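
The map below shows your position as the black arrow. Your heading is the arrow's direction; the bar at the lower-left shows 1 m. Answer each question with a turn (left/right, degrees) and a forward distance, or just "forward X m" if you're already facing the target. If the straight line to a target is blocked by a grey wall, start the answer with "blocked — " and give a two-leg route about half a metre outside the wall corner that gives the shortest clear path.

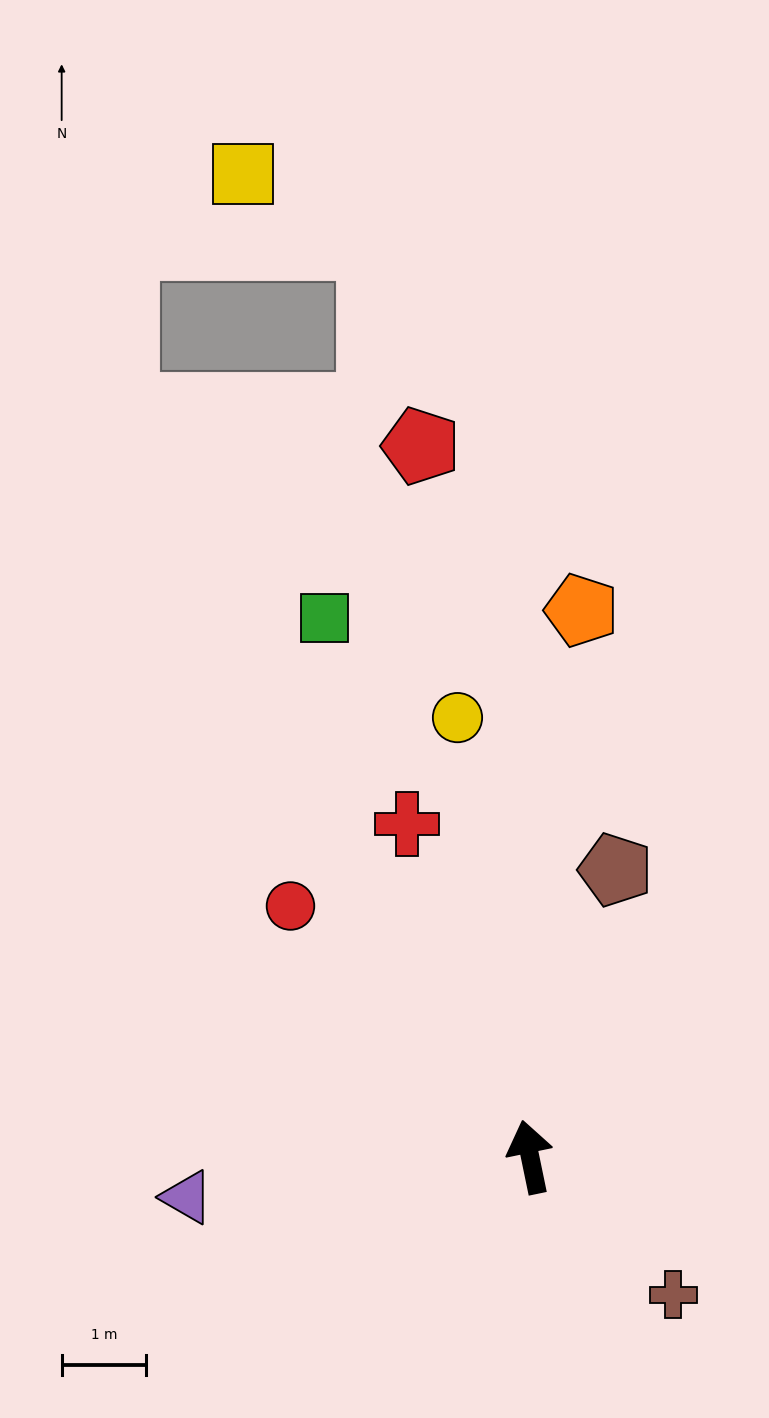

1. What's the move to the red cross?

turn left 9°, forward 4.2 m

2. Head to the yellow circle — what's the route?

turn right 2°, forward 5.3 m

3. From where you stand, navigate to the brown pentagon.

turn right 28°, forward 3.5 m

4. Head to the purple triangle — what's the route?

turn left 85°, forward 4.1 m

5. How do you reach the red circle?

turn left 32°, forward 4.1 m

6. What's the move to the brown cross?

turn right 146°, forward 2.4 m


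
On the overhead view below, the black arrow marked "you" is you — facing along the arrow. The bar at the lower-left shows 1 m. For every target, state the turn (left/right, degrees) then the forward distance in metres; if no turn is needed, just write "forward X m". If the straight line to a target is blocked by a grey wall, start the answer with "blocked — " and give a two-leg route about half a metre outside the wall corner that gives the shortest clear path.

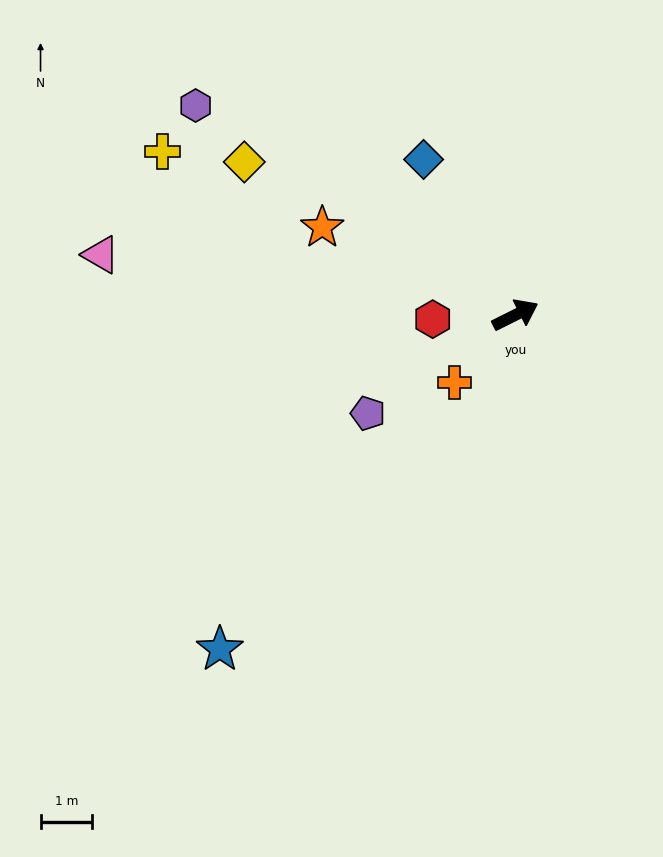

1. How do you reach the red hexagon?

turn left 156°, forward 1.6 m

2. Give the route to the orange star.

turn left 129°, forward 4.1 m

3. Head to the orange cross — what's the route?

turn right 159°, forward 1.8 m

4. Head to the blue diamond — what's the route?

turn left 94°, forward 3.5 m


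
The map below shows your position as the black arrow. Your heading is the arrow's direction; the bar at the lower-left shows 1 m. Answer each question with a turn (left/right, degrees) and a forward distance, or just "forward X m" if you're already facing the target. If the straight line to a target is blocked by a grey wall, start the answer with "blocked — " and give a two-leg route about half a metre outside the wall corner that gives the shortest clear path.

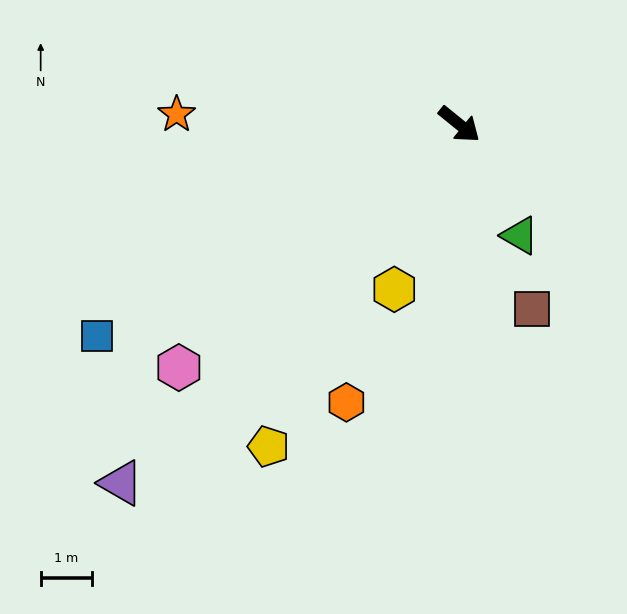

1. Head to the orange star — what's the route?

turn right 143°, forward 5.6 m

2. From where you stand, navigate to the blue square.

turn right 111°, forward 8.2 m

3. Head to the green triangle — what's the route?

turn right 22°, forward 2.5 m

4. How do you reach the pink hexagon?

turn right 100°, forward 7.3 m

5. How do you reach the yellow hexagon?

turn right 72°, forward 3.5 m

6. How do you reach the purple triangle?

turn right 94°, forward 9.7 m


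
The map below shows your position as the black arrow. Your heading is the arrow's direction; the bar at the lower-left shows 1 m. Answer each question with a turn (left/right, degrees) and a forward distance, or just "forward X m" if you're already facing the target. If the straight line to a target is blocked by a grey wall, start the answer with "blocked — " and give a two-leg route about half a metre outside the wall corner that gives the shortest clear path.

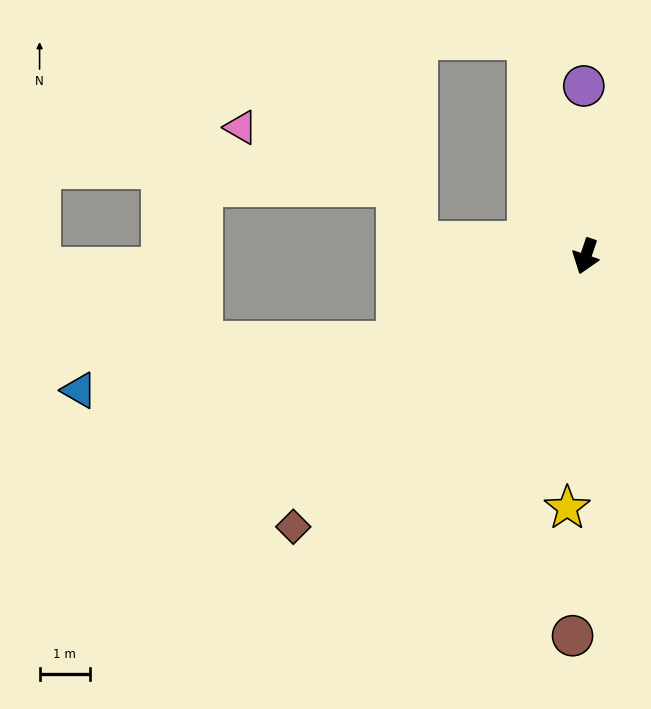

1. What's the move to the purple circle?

turn right 161°, forward 3.4 m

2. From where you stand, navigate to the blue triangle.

blocked — turn right 47°, forward 4.1 m, then turn right 16°, forward 6.4 m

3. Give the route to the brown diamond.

turn right 28°, forward 8.0 m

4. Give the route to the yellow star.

turn left 15°, forward 5.0 m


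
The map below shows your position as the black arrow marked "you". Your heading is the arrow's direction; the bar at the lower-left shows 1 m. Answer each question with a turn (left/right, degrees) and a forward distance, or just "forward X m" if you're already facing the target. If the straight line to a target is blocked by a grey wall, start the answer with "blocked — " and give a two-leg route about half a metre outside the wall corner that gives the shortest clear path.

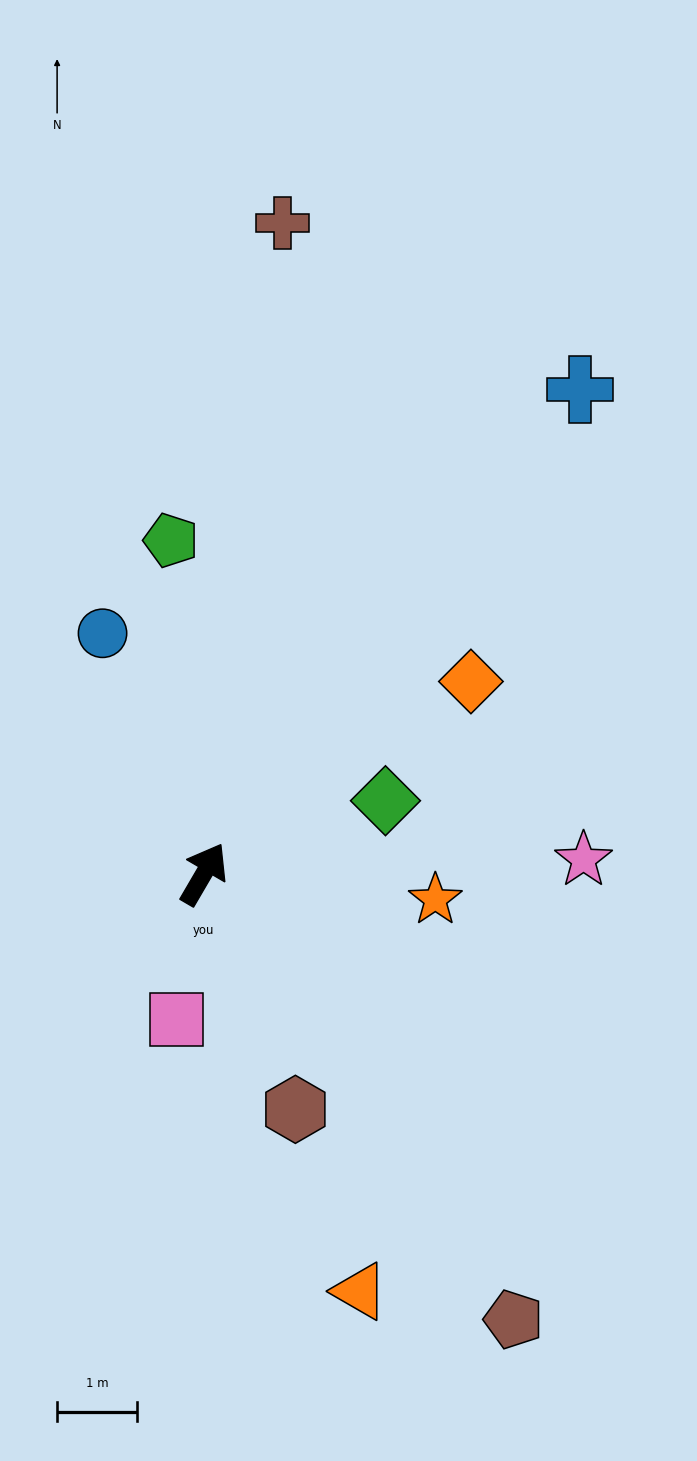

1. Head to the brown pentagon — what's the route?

turn right 115°, forward 6.8 m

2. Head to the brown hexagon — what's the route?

turn right 128°, forward 3.2 m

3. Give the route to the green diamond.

turn right 38°, forward 2.5 m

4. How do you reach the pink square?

turn right 160°, forward 1.9 m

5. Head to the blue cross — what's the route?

turn right 8°, forward 7.7 m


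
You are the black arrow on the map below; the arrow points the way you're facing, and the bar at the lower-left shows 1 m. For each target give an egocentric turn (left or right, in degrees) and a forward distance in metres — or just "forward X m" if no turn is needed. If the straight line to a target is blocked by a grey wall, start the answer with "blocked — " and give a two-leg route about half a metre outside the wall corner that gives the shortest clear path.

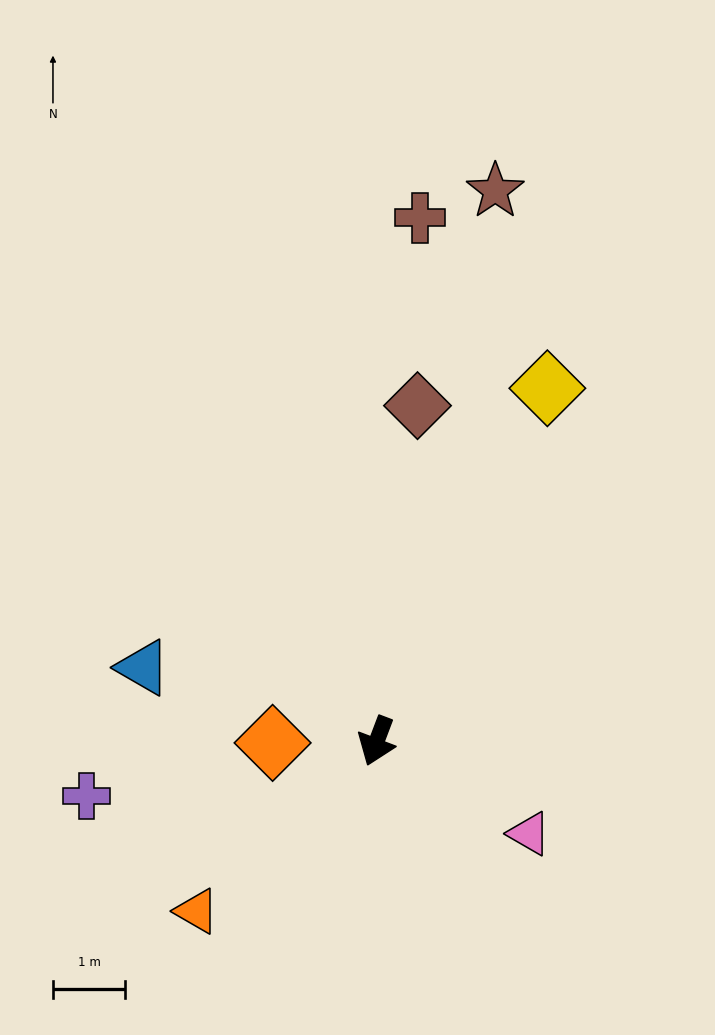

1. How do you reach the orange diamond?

turn right 68°, forward 1.4 m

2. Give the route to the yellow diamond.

turn left 175°, forward 5.4 m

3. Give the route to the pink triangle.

turn left 80°, forward 2.5 m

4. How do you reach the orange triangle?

turn right 26°, forward 3.4 m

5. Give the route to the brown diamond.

turn right 166°, forward 4.7 m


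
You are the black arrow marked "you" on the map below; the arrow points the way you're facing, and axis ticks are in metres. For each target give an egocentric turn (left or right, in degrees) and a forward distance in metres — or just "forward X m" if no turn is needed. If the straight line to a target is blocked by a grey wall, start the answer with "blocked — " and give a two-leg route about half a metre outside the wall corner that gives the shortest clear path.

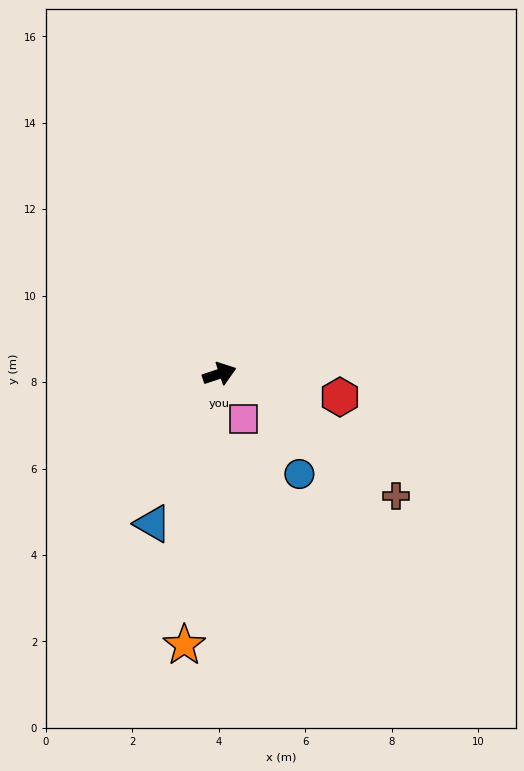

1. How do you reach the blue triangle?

turn right 133°, forward 3.8 m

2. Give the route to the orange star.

turn right 116°, forward 6.3 m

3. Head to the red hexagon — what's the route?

turn right 29°, forward 2.8 m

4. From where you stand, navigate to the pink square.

turn right 80°, forward 1.2 m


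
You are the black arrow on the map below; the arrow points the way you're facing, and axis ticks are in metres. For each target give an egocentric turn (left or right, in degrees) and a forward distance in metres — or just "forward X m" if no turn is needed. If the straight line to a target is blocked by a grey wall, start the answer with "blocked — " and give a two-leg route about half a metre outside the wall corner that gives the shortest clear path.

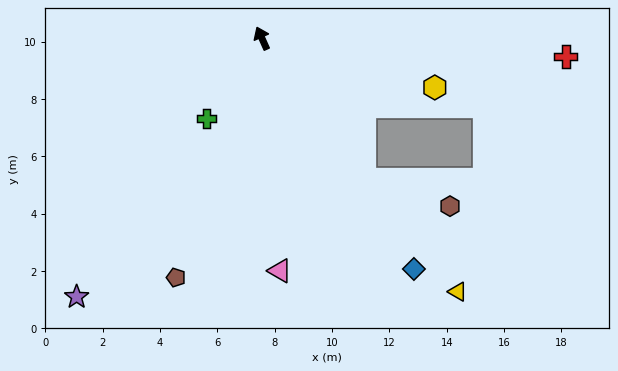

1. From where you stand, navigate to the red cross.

turn right 118°, forward 10.6 m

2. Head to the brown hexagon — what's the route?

blocked — turn right 168°, forward 6.1 m, then turn left 37°, forward 3.1 m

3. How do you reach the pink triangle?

turn left 160°, forward 8.1 m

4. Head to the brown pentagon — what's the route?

turn left 136°, forward 8.9 m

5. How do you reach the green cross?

turn left 121°, forward 3.4 m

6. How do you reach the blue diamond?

turn right 171°, forward 9.6 m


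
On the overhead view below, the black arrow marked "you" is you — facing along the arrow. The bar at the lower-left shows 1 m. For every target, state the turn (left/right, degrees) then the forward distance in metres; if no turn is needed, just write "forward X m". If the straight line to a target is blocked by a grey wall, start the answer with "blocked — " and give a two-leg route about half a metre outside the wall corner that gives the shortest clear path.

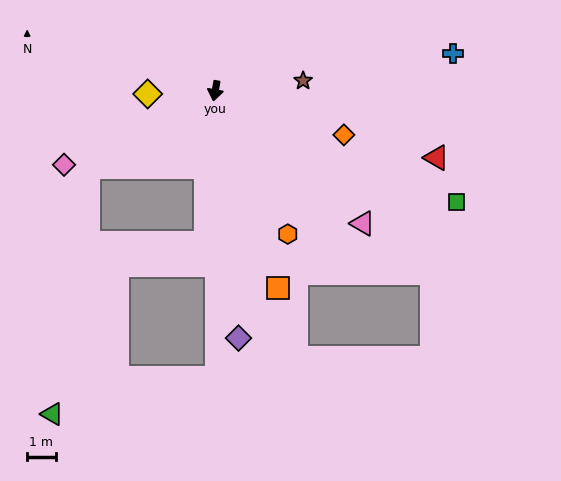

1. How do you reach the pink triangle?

turn left 58°, forward 6.9 m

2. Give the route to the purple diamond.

turn left 15°, forward 8.7 m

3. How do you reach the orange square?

turn left 28°, forward 7.3 m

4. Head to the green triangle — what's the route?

blocked — turn right 49°, forward 5.2 m, then turn left 51°, forward 8.7 m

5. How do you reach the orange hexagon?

turn left 37°, forward 5.6 m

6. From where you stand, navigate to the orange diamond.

turn left 81°, forward 4.8 m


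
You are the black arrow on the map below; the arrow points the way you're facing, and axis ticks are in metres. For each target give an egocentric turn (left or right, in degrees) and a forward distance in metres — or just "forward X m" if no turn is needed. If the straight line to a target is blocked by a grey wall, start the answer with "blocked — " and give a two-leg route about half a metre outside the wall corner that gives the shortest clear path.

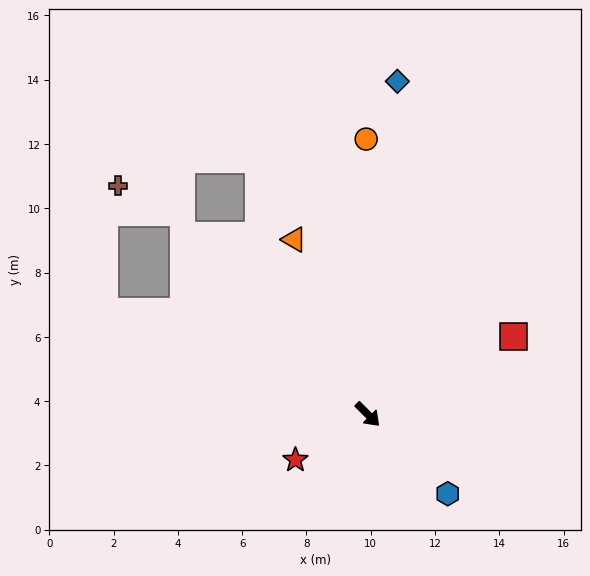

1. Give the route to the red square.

turn left 73°, forward 5.1 m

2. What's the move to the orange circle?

turn left 135°, forward 8.6 m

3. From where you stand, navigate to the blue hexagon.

forward 3.5 m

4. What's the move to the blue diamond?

turn left 130°, forward 10.4 m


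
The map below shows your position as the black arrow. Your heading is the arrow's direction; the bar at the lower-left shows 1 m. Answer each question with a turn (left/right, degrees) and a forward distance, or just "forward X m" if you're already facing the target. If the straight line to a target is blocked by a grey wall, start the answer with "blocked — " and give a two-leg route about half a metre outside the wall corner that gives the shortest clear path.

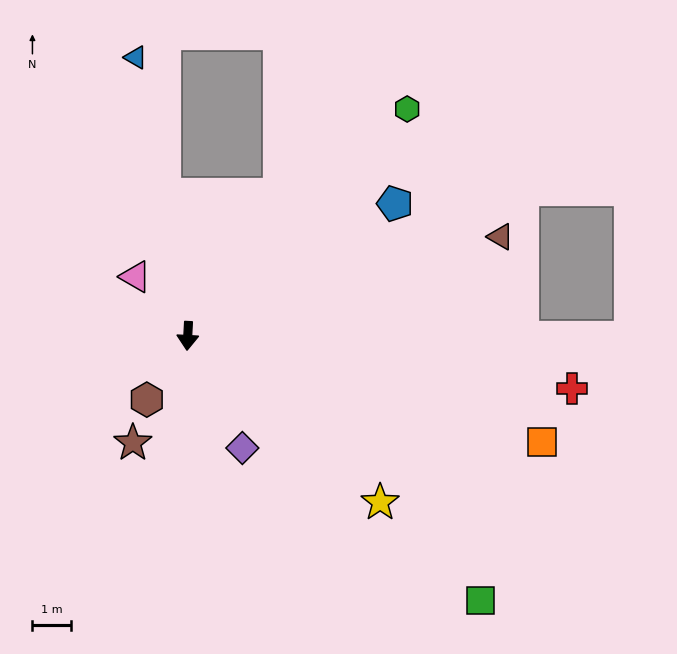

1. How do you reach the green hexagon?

turn left 139°, forward 8.1 m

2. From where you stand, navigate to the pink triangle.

turn right 135°, forward 2.0 m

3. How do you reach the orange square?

turn left 76°, forward 9.5 m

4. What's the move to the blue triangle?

turn right 166°, forward 7.3 m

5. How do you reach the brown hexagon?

turn right 30°, forward 1.9 m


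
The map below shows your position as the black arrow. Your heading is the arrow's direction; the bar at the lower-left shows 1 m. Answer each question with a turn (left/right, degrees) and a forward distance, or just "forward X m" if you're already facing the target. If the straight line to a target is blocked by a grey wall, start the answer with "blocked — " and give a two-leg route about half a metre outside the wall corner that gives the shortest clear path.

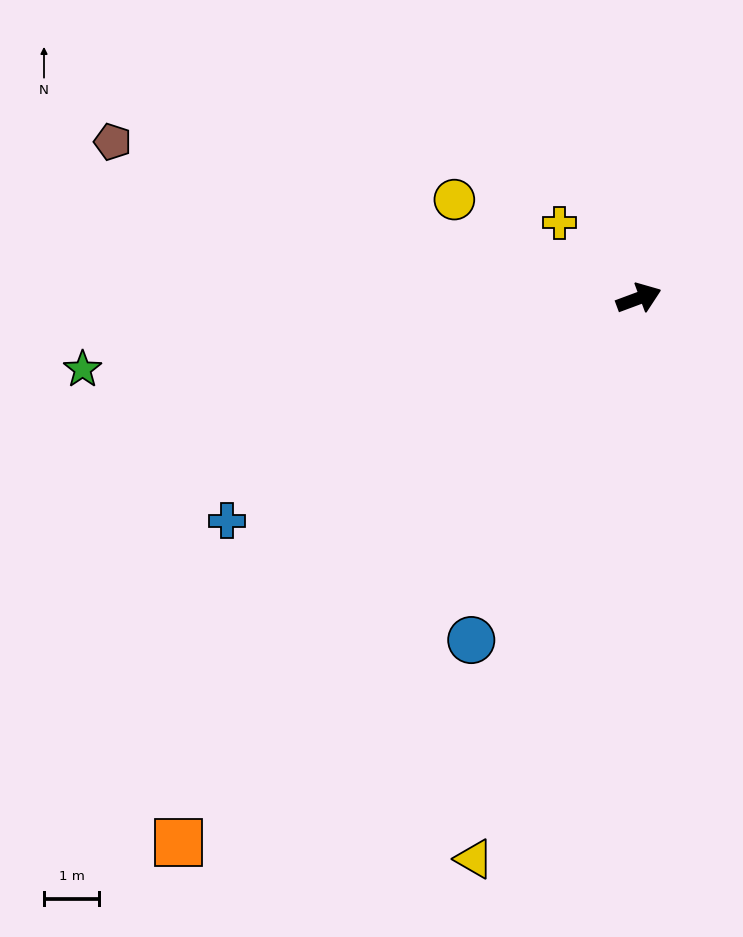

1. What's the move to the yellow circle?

turn left 131°, forward 3.8 m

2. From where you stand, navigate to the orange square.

turn right 151°, forward 12.9 m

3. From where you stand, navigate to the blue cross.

turn right 172°, forward 8.4 m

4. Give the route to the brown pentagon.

turn left 143°, forward 9.9 m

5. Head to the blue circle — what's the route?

turn right 136°, forward 6.9 m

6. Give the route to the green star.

turn left 167°, forward 10.1 m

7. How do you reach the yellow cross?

turn left 116°, forward 2.0 m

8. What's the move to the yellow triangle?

turn right 127°, forward 10.5 m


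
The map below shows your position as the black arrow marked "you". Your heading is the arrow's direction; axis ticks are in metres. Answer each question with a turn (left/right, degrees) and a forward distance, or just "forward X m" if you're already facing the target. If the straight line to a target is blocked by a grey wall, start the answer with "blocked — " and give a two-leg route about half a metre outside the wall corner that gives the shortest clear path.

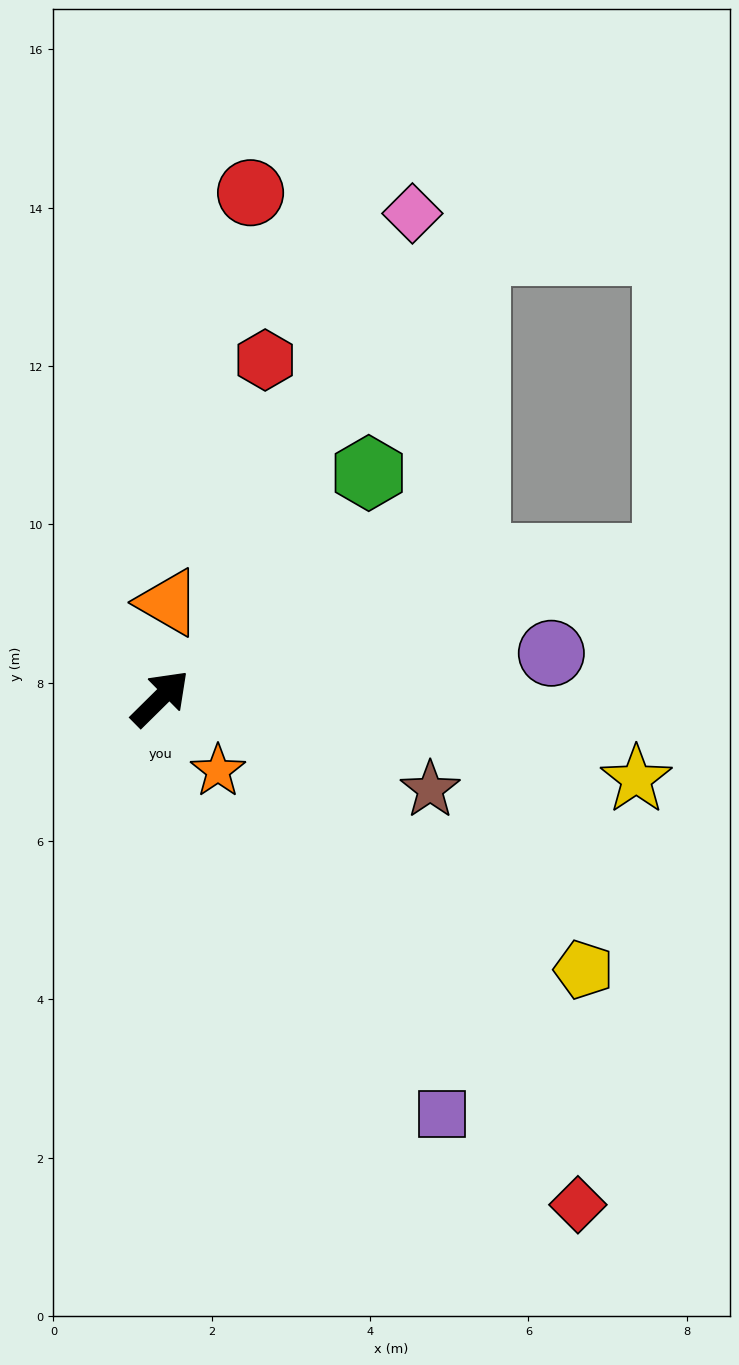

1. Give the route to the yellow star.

turn right 54°, forward 6.1 m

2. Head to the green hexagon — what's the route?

turn left 3°, forward 3.9 m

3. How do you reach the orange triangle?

turn left 41°, forward 1.2 m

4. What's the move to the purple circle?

turn right 38°, forward 5.0 m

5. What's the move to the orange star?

turn right 96°, forward 1.2 m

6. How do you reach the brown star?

turn right 63°, forward 3.6 m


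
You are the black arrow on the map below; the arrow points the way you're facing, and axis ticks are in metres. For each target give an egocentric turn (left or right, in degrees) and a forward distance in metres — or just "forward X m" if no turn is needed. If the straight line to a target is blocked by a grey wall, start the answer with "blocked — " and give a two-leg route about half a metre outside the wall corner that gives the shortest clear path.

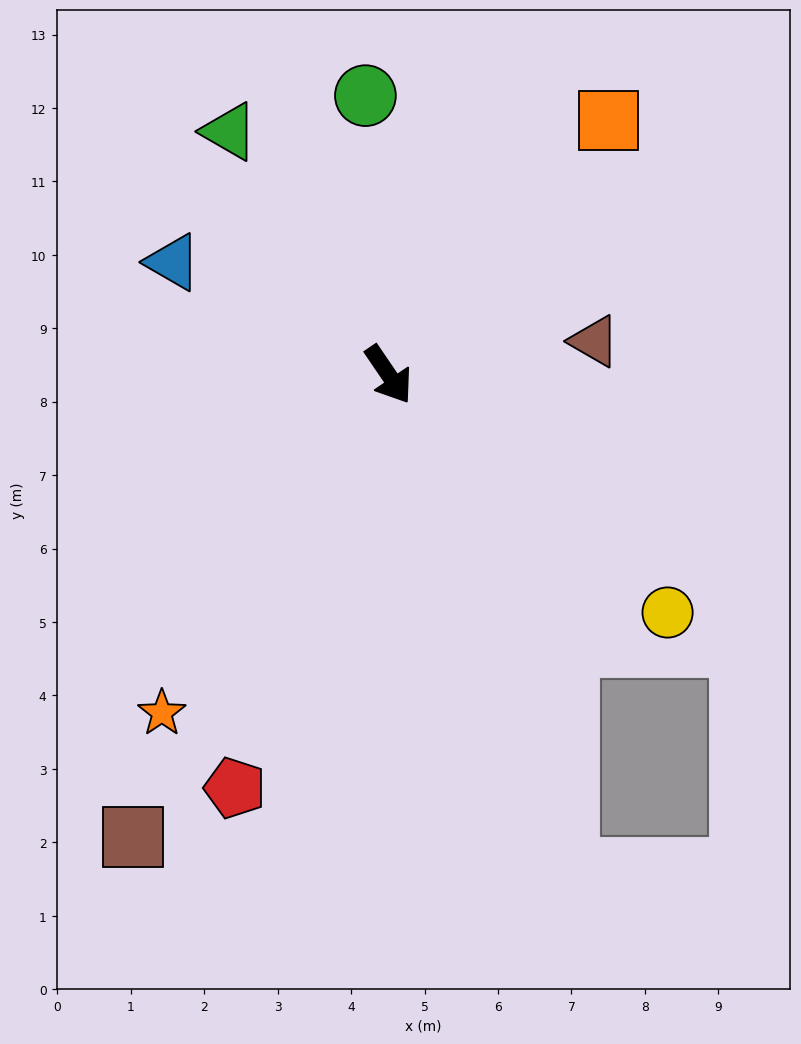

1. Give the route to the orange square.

turn left 105°, forward 4.6 m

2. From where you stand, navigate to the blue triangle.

turn right 152°, forward 3.3 m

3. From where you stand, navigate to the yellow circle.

turn left 15°, forward 5.0 m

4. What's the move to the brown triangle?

turn left 65°, forward 2.8 m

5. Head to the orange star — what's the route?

turn right 68°, forward 5.5 m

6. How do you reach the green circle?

turn left 151°, forward 3.8 m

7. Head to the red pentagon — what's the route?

turn right 55°, forward 6.0 m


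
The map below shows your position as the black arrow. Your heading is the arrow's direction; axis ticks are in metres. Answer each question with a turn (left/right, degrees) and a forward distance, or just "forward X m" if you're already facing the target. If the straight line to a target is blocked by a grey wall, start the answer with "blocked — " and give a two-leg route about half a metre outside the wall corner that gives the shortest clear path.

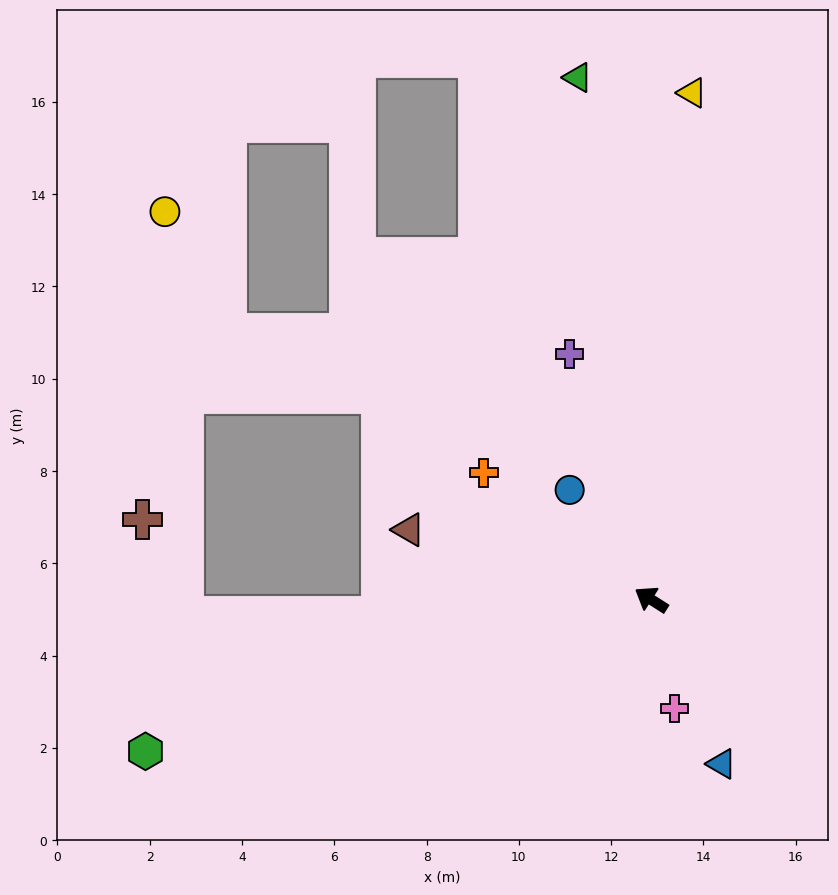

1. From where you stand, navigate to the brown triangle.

turn left 16°, forward 5.5 m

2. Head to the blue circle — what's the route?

turn right 21°, forward 3.0 m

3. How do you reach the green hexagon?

turn left 49°, forward 11.4 m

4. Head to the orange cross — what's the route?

turn right 5°, forward 4.6 m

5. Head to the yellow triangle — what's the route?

turn right 62°, forward 11.0 m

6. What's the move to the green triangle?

turn right 49°, forward 11.4 m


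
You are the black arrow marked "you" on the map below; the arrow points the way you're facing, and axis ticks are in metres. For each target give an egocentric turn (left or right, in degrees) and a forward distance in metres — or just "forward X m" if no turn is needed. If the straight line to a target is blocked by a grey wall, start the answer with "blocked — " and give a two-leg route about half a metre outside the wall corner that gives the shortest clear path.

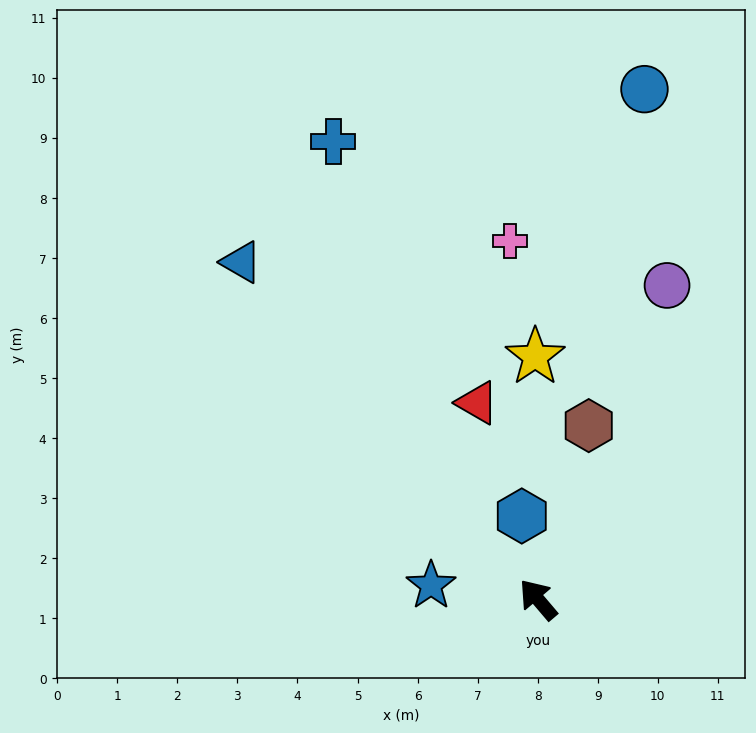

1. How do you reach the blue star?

turn left 42°, forward 1.8 m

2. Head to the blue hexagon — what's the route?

turn right 29°, forward 1.4 m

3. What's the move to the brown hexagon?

turn right 57°, forward 3.0 m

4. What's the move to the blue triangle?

forward 7.5 m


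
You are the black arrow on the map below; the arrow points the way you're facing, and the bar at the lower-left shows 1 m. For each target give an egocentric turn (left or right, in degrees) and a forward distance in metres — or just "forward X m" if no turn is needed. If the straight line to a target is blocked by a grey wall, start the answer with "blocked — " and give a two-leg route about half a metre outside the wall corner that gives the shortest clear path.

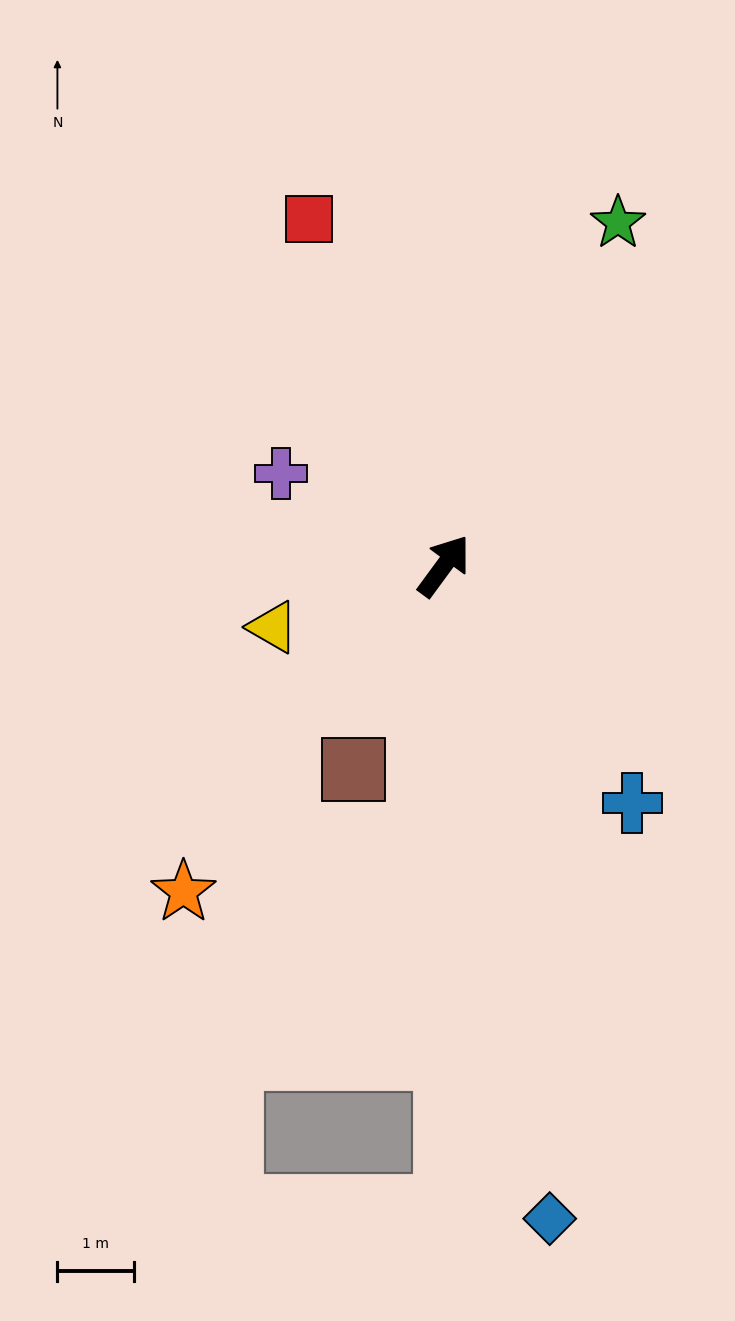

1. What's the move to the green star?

turn left 9°, forward 5.0 m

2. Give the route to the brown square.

turn right 168°, forward 2.9 m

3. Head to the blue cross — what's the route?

turn right 105°, forward 3.9 m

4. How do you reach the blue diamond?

turn right 134°, forward 8.6 m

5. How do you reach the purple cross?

turn left 97°, forward 2.4 m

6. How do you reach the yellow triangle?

turn left 146°, forward 2.4 m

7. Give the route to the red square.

turn left 58°, forward 4.8 m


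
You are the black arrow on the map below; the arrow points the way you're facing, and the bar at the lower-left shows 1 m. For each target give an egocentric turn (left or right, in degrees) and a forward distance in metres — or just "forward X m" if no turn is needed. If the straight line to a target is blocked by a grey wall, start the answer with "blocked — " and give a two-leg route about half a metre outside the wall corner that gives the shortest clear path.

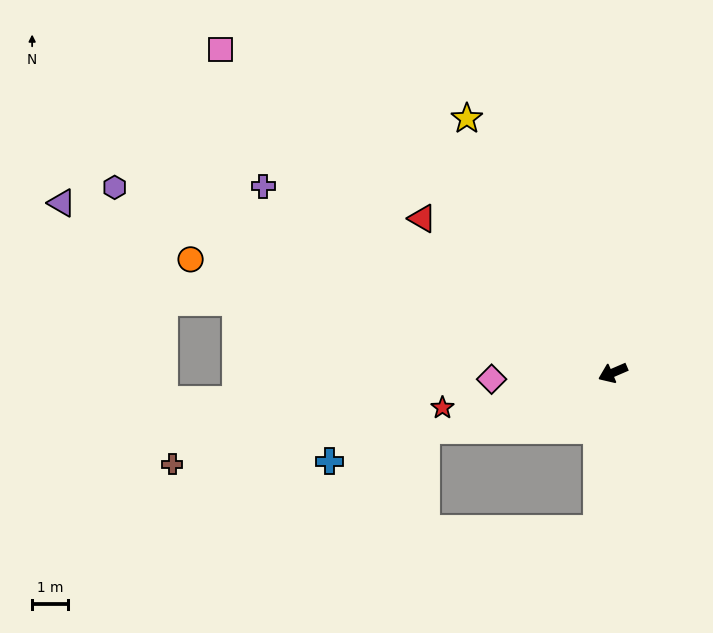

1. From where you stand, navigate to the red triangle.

turn right 62°, forward 6.9 m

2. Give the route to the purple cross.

turn right 51°, forward 11.2 m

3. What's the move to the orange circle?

turn right 38°, forward 12.3 m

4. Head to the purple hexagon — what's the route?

turn right 44°, forward 15.0 m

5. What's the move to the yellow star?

turn right 83°, forward 8.3 m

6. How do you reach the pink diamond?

turn right 20°, forward 3.4 m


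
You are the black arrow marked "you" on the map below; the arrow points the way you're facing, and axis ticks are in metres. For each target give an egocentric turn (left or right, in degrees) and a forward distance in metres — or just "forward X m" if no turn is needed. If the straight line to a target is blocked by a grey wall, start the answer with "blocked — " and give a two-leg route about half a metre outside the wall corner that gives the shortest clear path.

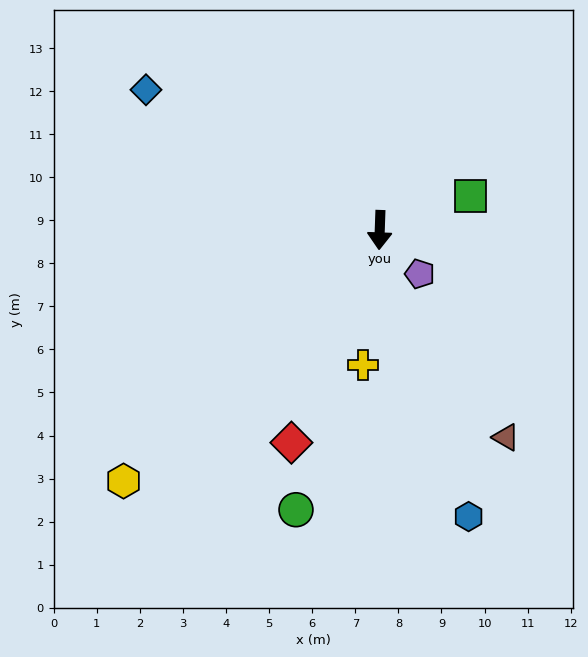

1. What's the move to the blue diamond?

turn right 119°, forward 6.3 m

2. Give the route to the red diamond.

turn right 21°, forward 5.3 m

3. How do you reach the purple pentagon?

turn left 44°, forward 1.4 m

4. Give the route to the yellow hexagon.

turn right 44°, forward 8.3 m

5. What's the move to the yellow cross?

turn right 5°, forward 3.2 m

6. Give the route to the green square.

turn left 112°, forward 2.3 m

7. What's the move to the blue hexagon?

turn left 19°, forward 7.0 m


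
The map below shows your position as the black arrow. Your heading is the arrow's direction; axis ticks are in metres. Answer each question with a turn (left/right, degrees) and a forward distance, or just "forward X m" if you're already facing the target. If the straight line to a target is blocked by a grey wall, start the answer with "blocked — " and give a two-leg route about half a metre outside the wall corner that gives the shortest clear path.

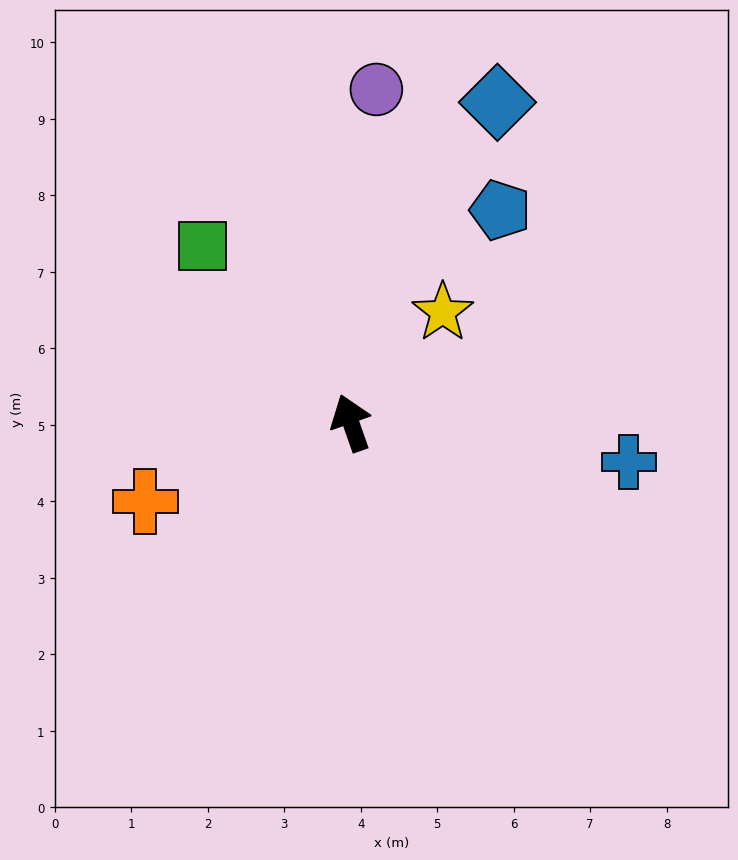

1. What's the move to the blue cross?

turn right 117°, forward 3.7 m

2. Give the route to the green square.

turn left 21°, forward 3.0 m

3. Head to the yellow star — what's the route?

turn right 59°, forward 1.9 m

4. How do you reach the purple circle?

turn right 24°, forward 4.4 m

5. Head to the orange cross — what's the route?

turn left 92°, forward 2.9 m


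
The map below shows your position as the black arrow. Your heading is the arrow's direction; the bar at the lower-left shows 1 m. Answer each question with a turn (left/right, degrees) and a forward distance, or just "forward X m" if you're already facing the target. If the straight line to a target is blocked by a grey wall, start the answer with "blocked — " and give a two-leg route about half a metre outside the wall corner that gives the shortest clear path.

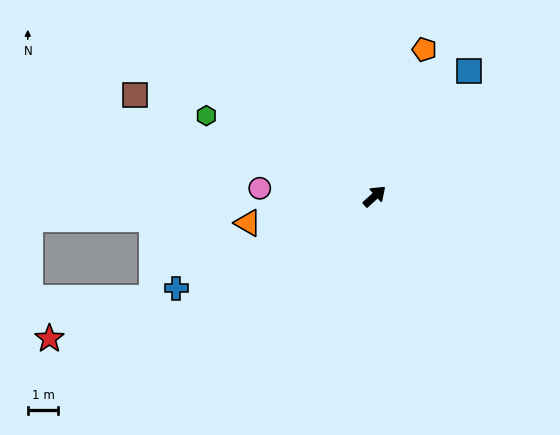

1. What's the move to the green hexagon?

turn left 112°, forward 6.1 m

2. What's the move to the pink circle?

turn left 134°, forward 3.8 m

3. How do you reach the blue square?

turn left 11°, forward 5.1 m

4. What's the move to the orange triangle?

turn left 150°, forward 4.2 m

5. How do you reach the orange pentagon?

turn left 29°, forward 5.1 m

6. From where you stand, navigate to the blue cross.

turn left 163°, forward 7.2 m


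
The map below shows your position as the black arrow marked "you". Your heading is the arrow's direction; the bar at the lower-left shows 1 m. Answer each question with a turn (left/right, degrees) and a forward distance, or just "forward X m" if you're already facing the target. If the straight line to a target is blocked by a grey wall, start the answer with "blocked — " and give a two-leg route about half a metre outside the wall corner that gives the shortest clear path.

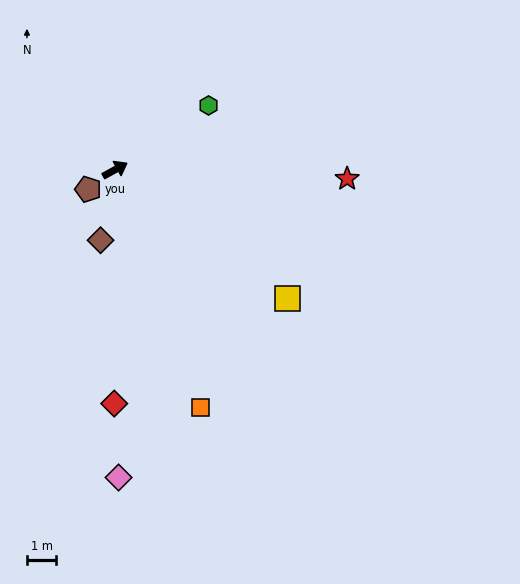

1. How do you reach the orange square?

turn right 99°, forward 8.6 m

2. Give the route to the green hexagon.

turn left 6°, forward 3.8 m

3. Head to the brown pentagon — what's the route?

turn right 173°, forward 1.1 m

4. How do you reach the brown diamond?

turn right 130°, forward 2.4 m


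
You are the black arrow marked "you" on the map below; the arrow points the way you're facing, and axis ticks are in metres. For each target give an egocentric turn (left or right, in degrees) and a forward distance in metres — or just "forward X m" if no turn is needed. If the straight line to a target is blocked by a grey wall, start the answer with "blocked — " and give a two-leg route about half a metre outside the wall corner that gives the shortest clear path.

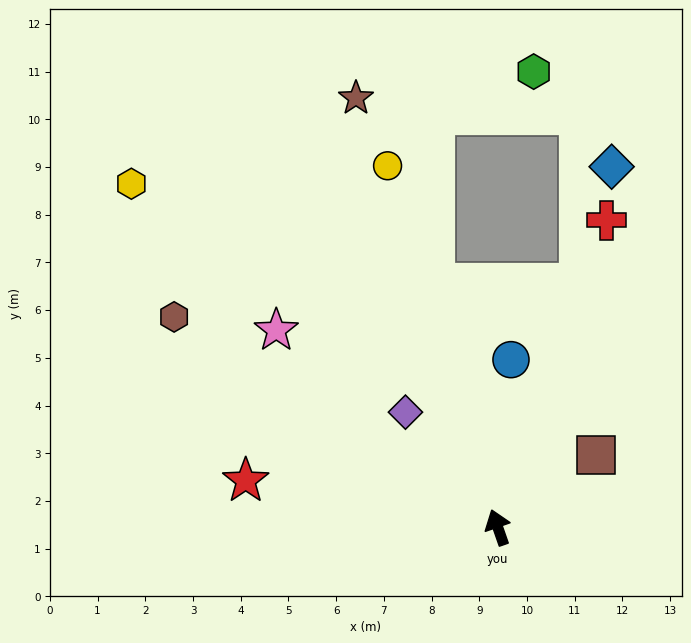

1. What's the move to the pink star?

turn left 29°, forward 6.2 m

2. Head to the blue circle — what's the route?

turn right 24°, forward 3.5 m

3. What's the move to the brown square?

turn right 73°, forward 2.6 m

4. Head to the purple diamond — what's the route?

turn left 20°, forward 3.1 m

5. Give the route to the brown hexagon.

turn left 38°, forward 8.1 m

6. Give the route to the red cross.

turn right 39°, forward 6.8 m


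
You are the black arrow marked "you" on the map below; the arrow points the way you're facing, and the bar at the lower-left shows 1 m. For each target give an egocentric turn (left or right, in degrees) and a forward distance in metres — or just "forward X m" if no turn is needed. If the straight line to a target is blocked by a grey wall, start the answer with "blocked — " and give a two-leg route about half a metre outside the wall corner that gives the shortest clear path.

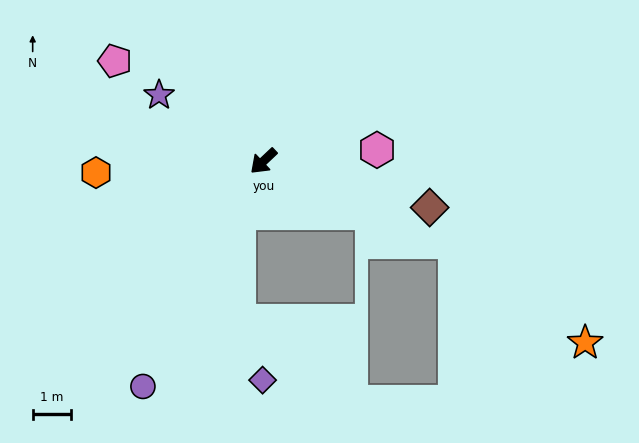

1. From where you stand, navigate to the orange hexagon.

turn right 39°, forward 4.4 m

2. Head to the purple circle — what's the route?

turn left 18°, forward 6.7 m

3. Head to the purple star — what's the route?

turn right 76°, forward 3.2 m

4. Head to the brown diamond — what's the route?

turn left 121°, forward 4.5 m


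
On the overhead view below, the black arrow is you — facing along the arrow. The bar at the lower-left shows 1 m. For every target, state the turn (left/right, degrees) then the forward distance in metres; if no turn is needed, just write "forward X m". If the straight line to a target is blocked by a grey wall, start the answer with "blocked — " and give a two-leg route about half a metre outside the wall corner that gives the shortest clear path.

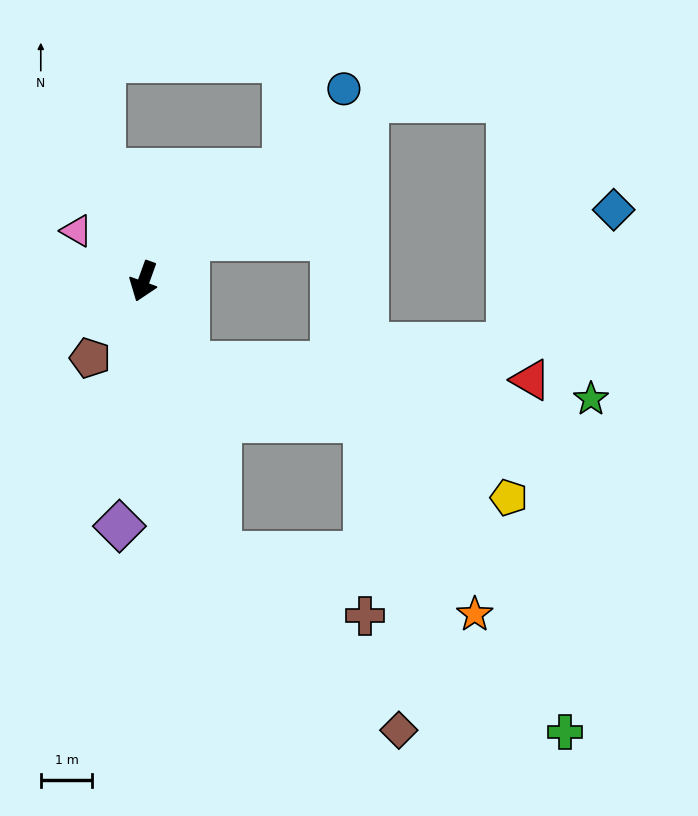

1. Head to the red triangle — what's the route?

blocked — turn left 48°, forward 1.8 m, then turn left 59°, forward 6.7 m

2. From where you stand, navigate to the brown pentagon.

turn right 15°, forward 1.8 m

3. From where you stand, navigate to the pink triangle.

turn right 107°, forward 1.6 m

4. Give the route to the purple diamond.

turn left 14°, forward 4.8 m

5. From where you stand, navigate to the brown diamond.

blocked — turn left 36°, forward 5.5 m, then turn left 29°, forward 4.9 m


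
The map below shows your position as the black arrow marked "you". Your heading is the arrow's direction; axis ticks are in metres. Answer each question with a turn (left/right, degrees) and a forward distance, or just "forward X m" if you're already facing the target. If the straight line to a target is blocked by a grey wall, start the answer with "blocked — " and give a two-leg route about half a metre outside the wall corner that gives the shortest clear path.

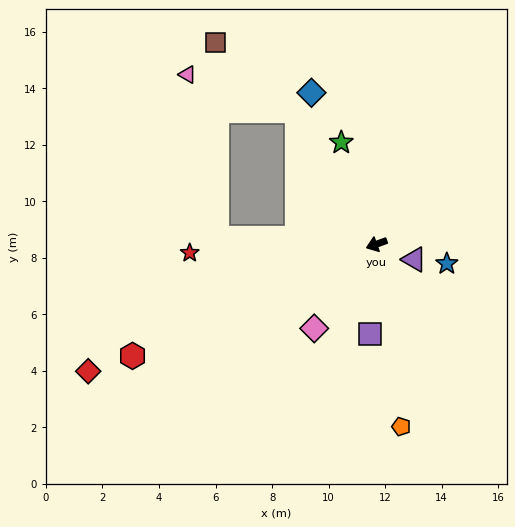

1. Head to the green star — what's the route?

turn right 91°, forward 3.8 m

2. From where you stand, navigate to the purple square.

turn left 66°, forward 3.2 m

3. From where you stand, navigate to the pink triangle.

blocked — turn right 79°, forward 5.5 m, then turn left 40°, forward 4.1 m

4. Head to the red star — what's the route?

turn right 17°, forward 6.6 m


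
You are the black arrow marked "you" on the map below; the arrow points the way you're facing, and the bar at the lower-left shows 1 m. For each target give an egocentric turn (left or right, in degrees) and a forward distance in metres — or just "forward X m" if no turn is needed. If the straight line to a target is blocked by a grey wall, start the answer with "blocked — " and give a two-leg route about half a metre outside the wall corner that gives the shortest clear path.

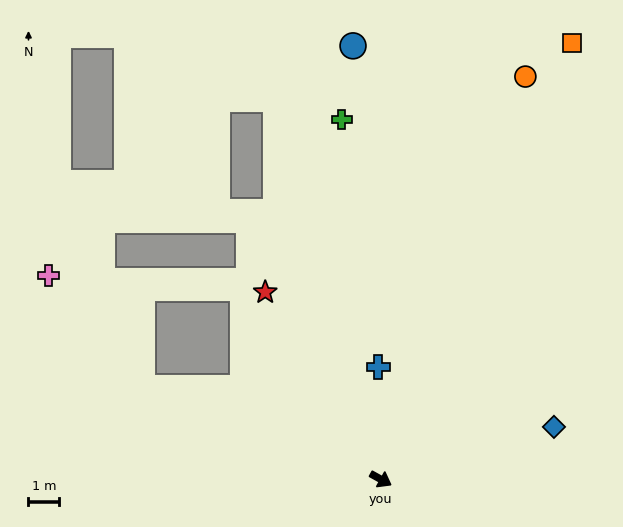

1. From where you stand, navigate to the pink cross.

blocked — turn right 172°, forward 8.4 m, then turn right 29°, forward 4.8 m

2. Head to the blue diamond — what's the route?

turn left 46°, forward 5.9 m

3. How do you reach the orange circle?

turn left 99°, forward 14.0 m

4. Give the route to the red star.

turn left 151°, forward 7.2 m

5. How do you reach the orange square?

turn left 95°, forward 15.6 m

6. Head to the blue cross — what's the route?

turn left 120°, forward 3.7 m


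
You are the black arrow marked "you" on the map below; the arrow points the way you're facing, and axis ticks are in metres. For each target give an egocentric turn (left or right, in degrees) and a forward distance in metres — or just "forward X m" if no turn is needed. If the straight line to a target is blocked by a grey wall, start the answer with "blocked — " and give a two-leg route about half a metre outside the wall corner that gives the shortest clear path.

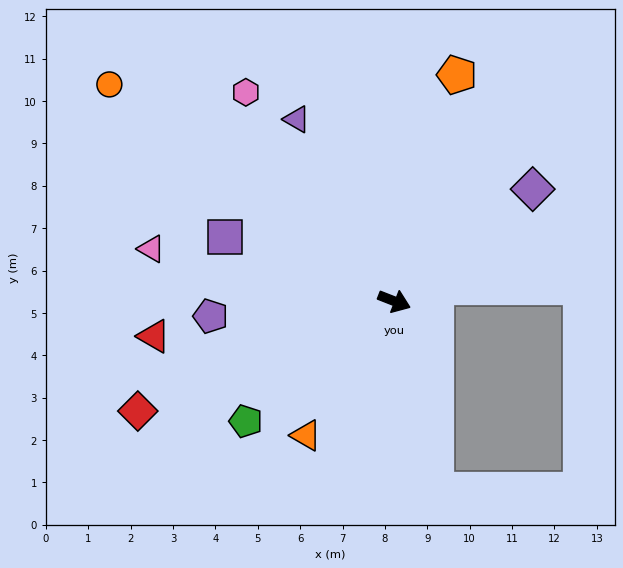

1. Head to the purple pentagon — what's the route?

turn right 154°, forward 4.3 m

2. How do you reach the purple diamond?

turn left 60°, forward 4.2 m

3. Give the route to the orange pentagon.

turn left 96°, forward 5.5 m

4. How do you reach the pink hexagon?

turn left 147°, forward 6.0 m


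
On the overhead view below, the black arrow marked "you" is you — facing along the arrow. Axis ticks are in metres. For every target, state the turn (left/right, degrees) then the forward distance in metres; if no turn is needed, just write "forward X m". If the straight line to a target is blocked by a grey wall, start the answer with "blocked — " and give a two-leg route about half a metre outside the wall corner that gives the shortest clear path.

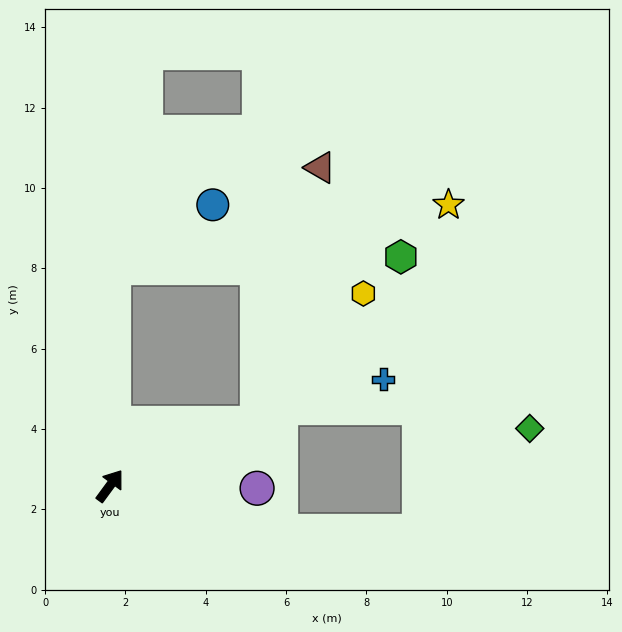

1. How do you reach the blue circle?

blocked — turn left 35°, forward 5.4 m, then turn right 56°, forward 2.9 m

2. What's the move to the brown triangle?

blocked — turn right 31°, forward 4.0 m, then turn left 53°, forward 6.5 m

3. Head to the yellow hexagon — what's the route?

blocked — turn right 31°, forward 4.0 m, then turn left 28°, forward 4.2 m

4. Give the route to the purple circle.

turn right 55°, forward 3.7 m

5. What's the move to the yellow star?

blocked — turn left 35°, forward 5.4 m, then turn right 78°, forward 8.5 m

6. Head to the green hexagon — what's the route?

blocked — turn left 35°, forward 5.4 m, then turn right 86°, forward 7.1 m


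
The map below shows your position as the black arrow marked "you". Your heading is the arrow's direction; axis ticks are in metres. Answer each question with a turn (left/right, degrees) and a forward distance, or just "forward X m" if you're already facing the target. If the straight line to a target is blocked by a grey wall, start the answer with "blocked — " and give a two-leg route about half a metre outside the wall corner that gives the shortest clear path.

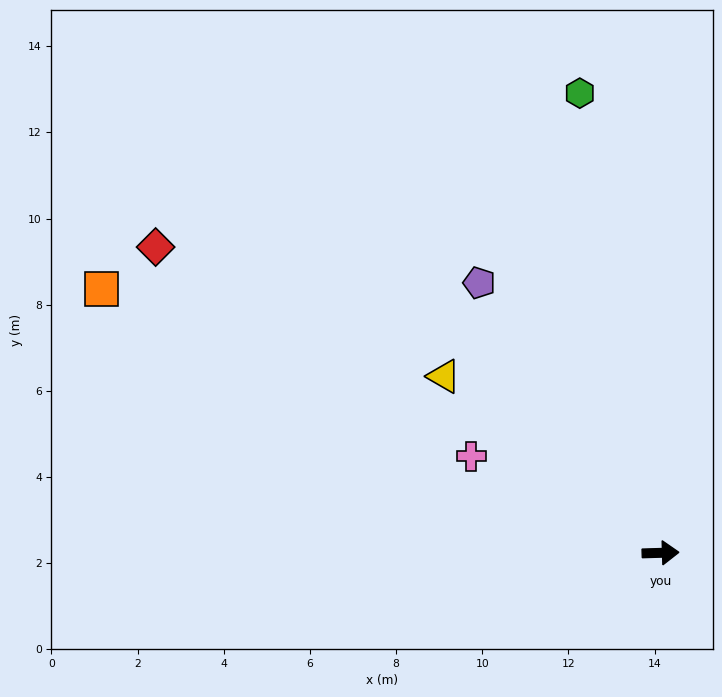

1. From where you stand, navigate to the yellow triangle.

turn left 139°, forward 6.5 m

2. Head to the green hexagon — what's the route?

turn left 98°, forward 10.8 m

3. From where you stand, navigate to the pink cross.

turn left 151°, forward 4.9 m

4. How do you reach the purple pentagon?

turn left 122°, forward 7.5 m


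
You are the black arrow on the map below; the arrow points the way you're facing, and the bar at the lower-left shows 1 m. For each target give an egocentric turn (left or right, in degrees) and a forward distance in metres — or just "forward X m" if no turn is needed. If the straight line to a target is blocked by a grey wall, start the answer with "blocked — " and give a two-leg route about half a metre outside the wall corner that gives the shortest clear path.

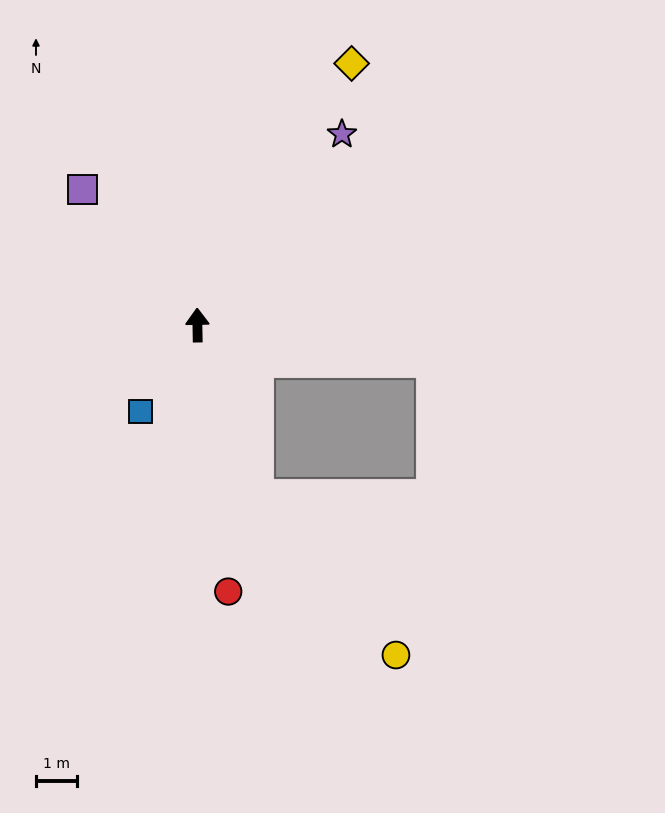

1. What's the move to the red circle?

turn right 174°, forward 6.5 m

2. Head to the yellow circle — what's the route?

blocked — turn right 162°, forward 4.4 m, then turn left 22°, forward 5.1 m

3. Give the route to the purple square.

turn left 39°, forward 4.3 m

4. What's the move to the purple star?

turn right 38°, forward 5.8 m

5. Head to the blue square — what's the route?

turn left 146°, forward 2.5 m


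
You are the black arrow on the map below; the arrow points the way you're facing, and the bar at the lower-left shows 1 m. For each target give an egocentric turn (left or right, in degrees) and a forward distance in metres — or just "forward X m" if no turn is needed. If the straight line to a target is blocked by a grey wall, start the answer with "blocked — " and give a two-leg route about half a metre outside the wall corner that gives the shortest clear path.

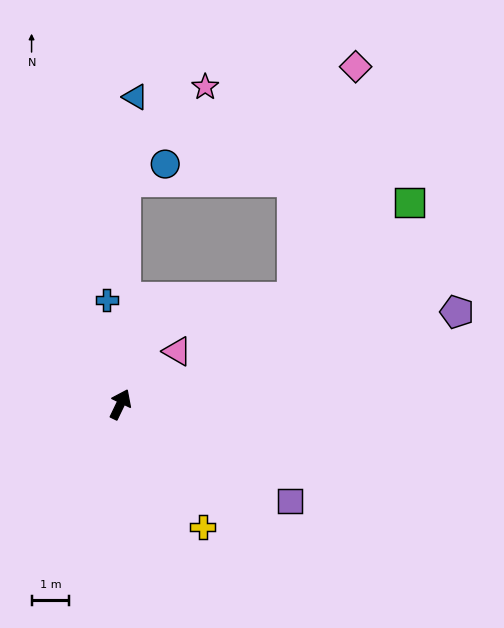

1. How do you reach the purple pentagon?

turn right 49°, forward 9.3 m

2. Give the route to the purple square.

turn right 94°, forward 5.2 m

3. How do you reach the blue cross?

turn left 33°, forward 2.8 m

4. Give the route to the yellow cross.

turn right 120°, forward 3.9 m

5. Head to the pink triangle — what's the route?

turn right 21°, forward 2.1 m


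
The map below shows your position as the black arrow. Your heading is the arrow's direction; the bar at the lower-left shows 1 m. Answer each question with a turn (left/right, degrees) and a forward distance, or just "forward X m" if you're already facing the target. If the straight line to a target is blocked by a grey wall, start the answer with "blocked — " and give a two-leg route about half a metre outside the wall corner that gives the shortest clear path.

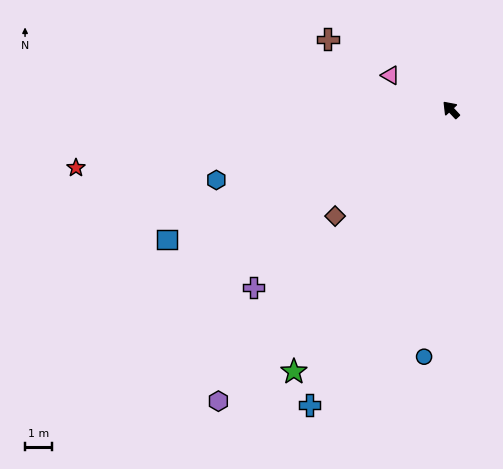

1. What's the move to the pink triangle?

turn left 17°, forward 2.6 m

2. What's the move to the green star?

turn left 106°, forward 11.3 m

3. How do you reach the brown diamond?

turn left 90°, forward 5.8 m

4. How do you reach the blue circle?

turn left 131°, forward 9.2 m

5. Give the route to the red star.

turn left 56°, forward 14.0 m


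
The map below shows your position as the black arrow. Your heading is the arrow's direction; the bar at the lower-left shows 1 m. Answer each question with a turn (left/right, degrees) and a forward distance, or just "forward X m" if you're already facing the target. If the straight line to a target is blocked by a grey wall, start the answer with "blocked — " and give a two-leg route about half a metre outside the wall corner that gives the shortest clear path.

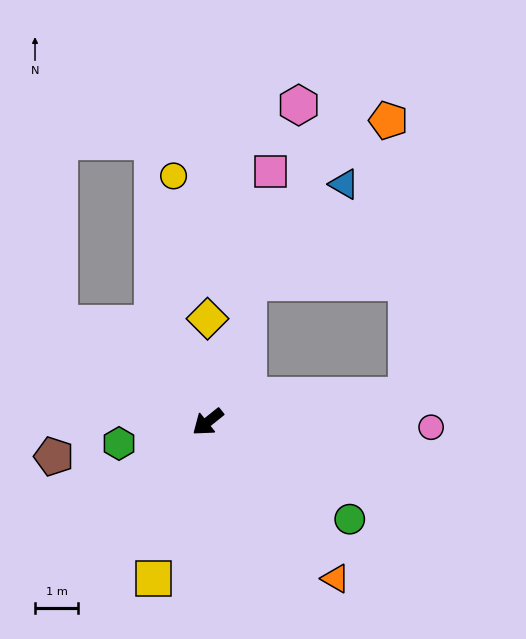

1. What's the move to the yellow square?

turn left 32°, forward 3.8 m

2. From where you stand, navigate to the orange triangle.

turn left 90°, forward 4.7 m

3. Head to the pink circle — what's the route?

turn left 140°, forward 5.2 m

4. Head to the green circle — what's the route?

turn left 107°, forward 4.0 m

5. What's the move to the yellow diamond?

turn right 129°, forward 2.4 m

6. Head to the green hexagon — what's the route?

turn right 25°, forward 2.1 m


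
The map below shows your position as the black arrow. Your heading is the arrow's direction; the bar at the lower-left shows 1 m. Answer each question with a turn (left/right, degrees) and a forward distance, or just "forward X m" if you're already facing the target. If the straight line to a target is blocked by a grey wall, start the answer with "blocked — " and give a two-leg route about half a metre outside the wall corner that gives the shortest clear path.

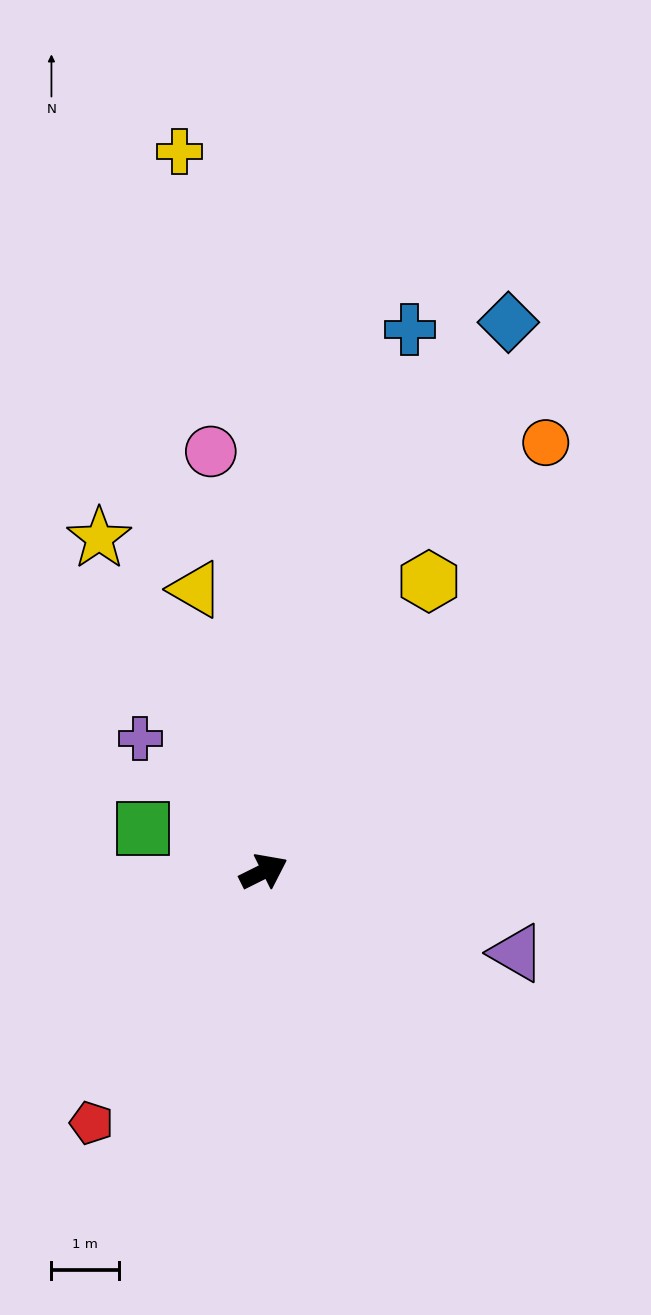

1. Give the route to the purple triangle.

turn right 44°, forward 3.9 m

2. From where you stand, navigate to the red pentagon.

turn right 151°, forward 4.5 m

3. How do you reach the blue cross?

turn left 48°, forward 8.3 m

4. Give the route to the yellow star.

turn left 90°, forward 5.5 m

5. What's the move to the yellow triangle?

turn left 77°, forward 4.3 m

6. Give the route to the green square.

turn left 134°, forward 1.9 m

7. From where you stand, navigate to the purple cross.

turn left 106°, forward 2.7 m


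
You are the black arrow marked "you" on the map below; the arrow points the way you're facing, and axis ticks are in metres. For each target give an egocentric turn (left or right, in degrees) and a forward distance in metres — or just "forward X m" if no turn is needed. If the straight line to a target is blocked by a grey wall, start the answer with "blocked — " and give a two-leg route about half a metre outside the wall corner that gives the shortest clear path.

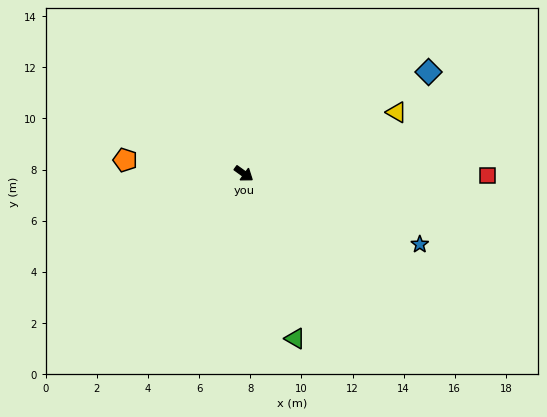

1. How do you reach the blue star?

turn left 14°, forward 7.4 m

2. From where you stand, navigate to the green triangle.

turn right 37°, forward 6.8 m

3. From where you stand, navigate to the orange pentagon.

turn right 151°, forward 4.7 m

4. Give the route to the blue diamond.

turn left 65°, forward 8.2 m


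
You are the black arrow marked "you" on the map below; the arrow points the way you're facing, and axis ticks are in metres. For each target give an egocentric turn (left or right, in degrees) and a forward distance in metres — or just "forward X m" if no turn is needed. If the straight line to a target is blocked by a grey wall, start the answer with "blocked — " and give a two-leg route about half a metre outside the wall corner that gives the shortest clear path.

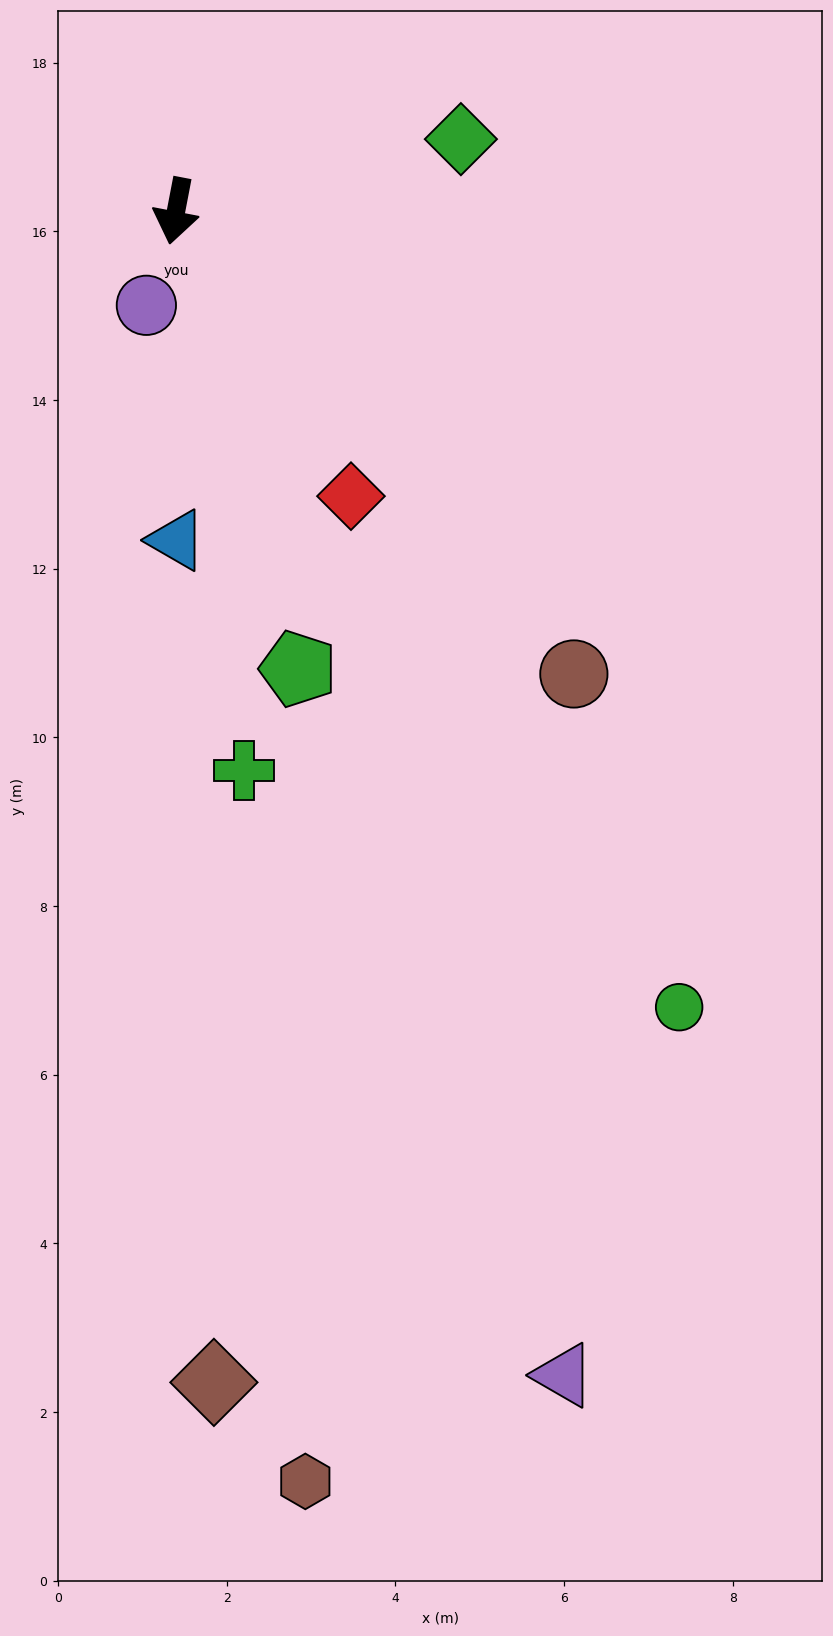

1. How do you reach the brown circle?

turn left 52°, forward 7.2 m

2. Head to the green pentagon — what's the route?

turn left 26°, forward 5.6 m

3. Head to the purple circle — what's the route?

turn right 7°, forward 1.2 m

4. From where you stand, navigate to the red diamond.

turn left 42°, forward 4.0 m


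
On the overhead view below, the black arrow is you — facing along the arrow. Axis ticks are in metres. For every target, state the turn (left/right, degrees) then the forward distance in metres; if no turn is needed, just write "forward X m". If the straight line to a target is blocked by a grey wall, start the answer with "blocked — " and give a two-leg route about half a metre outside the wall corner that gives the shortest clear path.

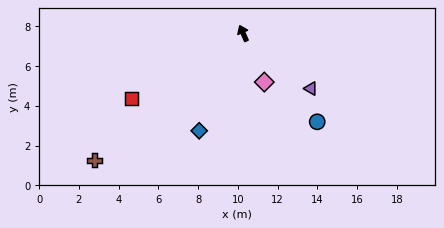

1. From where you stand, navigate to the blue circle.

turn right 164°, forward 5.8 m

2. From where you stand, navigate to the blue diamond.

turn left 132°, forward 5.4 m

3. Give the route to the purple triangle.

turn right 153°, forward 4.4 m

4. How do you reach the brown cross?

turn left 107°, forward 9.8 m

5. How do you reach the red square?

turn left 97°, forward 6.5 m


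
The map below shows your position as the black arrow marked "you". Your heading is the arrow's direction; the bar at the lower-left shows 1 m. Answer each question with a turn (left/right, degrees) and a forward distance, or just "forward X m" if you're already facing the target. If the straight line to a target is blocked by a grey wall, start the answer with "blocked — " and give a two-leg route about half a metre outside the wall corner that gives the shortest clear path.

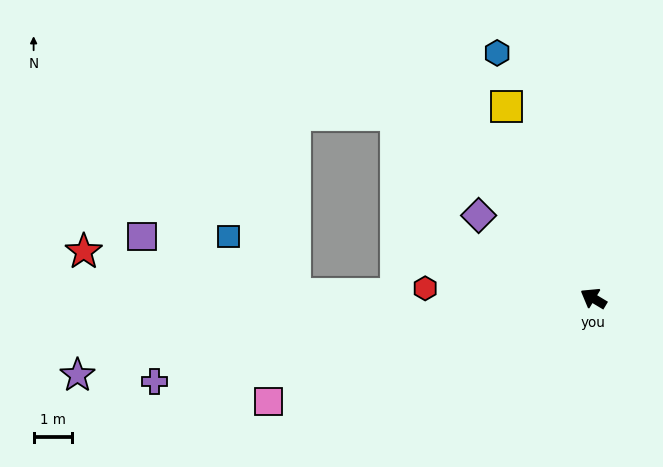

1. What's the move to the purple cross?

turn left 42°, forward 11.8 m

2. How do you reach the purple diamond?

turn right 5°, forward 3.7 m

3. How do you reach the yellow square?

turn right 35°, forward 5.5 m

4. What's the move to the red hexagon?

turn left 28°, forward 4.4 m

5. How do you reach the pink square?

turn left 49°, forward 9.0 m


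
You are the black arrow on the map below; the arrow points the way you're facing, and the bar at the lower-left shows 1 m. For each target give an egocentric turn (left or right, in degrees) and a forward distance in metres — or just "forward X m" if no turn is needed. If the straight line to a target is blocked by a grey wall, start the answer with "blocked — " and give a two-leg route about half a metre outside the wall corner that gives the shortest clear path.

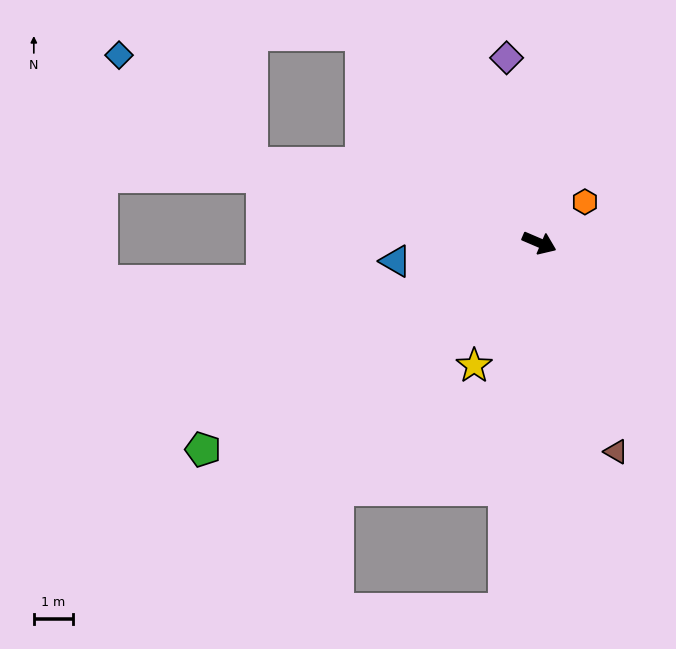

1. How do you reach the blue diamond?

blocked — turn right 172°, forward 7.6 m, then turn right 24°, forward 4.3 m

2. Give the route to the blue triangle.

turn right 150°, forward 3.7 m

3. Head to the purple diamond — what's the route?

turn left 123°, forward 4.8 m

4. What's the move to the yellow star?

turn right 95°, forward 3.5 m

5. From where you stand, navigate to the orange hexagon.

turn left 65°, forward 1.6 m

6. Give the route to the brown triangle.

turn right 47°, forward 5.6 m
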